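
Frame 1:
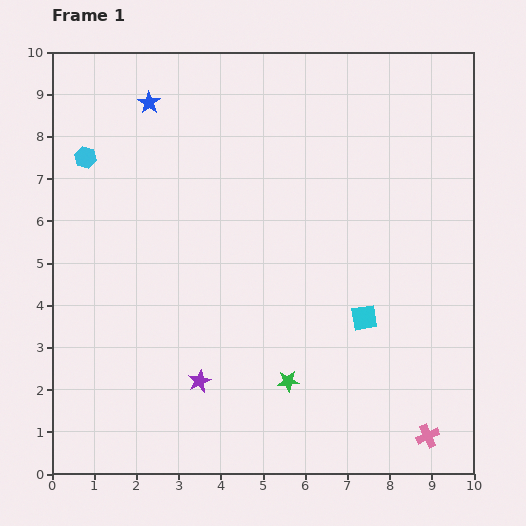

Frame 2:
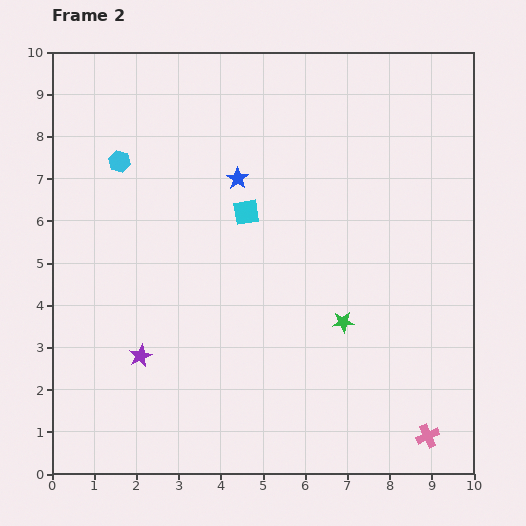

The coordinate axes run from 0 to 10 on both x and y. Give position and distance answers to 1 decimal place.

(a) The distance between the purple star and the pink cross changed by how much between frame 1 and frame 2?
+1.5

Distance in frame 1: 5.6. Distance in frame 2: 7.1.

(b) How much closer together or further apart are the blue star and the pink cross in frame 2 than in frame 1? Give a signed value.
-2.7

Distance in frame 1: 10.3. Distance in frame 2: 7.6.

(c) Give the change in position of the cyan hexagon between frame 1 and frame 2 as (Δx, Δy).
(0.8, -0.1)

The cyan hexagon was at (0.8, 7.5) in frame 1 and (1.6, 7.4) in frame 2.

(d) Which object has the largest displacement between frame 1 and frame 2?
the cyan square

(moved 3.8; next 2.8)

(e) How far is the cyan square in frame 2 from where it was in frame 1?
3.8

The cyan square moved from (7.4, 3.7) to (4.6, 6.2), a distance of √(2.8² + 2.5²) ≈ 3.8.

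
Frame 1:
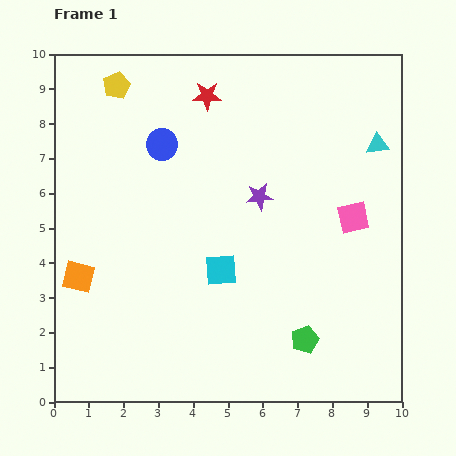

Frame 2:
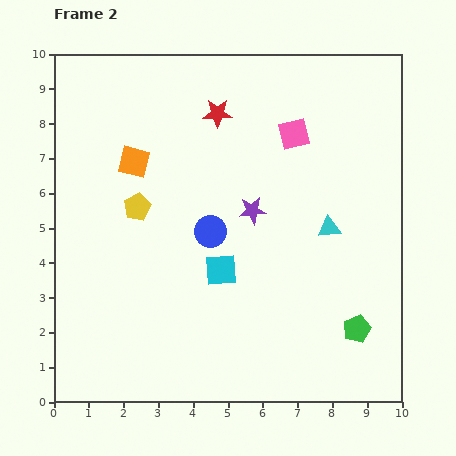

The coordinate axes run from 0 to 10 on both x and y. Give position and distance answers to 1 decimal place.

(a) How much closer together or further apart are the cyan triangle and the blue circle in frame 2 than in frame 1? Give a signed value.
-2.8

Distance in frame 1: 6.2. Distance in frame 2: 3.4.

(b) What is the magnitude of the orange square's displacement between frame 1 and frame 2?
3.7

The orange square moved from (0.7, 3.6) to (2.3, 6.9), a distance of √(1.6² + 3.3²) ≈ 3.7.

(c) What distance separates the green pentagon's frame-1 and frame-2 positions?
1.5

The green pentagon moved from (7.2, 1.8) to (8.7, 2.1), a distance of √(1.5² + 0.3²) ≈ 1.5.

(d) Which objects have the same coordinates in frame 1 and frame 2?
the cyan square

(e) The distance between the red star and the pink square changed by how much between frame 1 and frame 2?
-3.2

Distance in frame 1: 5.5. Distance in frame 2: 2.3.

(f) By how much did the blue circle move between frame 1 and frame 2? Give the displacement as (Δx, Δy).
(1.4, -2.5)

The blue circle was at (3.1, 7.4) in frame 1 and (4.5, 4.9) in frame 2.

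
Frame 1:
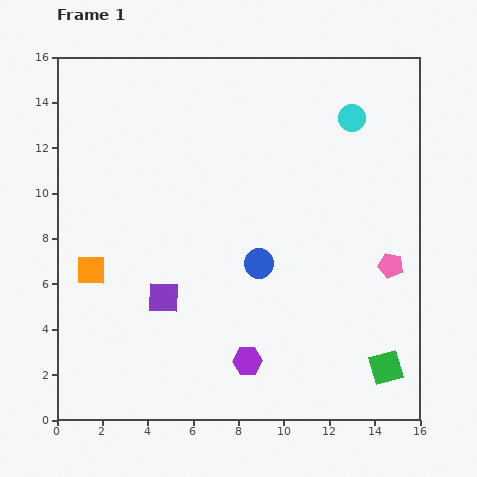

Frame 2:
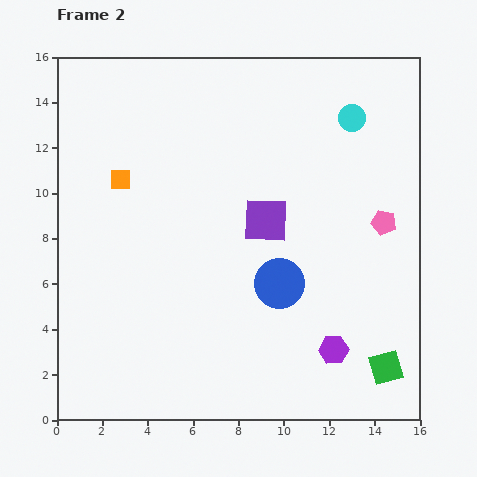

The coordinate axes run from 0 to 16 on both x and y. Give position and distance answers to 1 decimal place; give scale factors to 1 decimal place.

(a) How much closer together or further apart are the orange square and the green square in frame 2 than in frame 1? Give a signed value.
+0.6

Distance in frame 1: 13.7. Distance in frame 2: 14.3.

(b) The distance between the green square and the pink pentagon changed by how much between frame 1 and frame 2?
+1.9

Distance in frame 1: 4.5. Distance in frame 2: 6.4.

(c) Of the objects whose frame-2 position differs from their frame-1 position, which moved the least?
the blue circle

(moved 1.3)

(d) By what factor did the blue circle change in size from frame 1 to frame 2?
1.7×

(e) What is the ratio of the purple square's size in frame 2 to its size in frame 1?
1.4×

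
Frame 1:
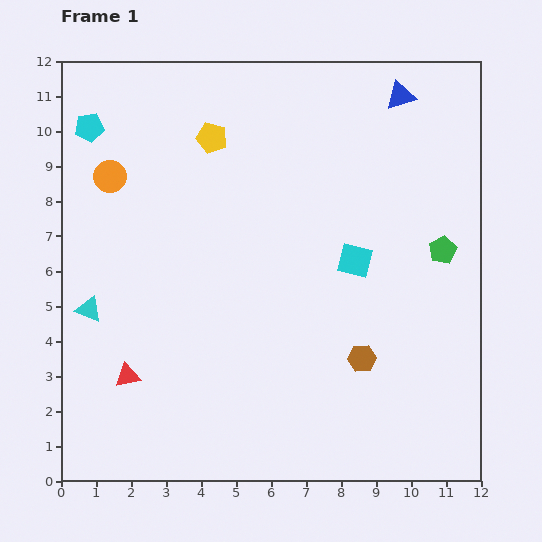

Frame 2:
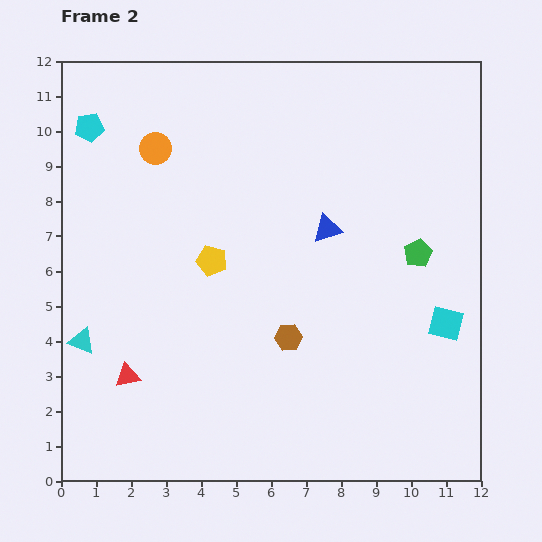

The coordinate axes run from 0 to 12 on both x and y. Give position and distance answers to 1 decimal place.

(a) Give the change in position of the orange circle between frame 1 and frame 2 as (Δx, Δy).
(1.3, 0.8)

The orange circle was at (1.4, 8.7) in frame 1 and (2.7, 9.5) in frame 2.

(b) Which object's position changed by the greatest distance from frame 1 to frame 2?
the blue triangle

(moved 4.3; next 3.5)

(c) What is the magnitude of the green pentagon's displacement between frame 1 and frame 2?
0.7

The green pentagon moved from (10.9, 6.6) to (10.2, 6.5), a distance of √(0.7² + 0.1²) ≈ 0.7.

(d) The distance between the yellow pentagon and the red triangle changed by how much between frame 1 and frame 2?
-3.1

Distance in frame 1: 7.2. Distance in frame 2: 4.1.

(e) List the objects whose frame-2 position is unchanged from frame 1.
the cyan pentagon, the red triangle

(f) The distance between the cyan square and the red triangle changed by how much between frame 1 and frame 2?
+1.9

Distance in frame 1: 7.3. Distance in frame 2: 9.2.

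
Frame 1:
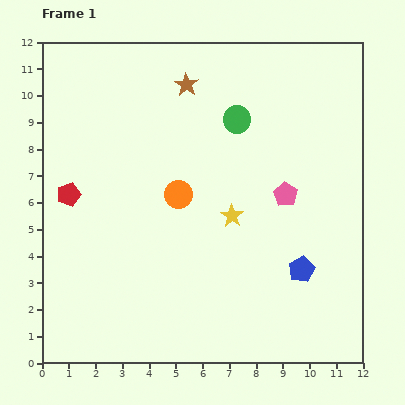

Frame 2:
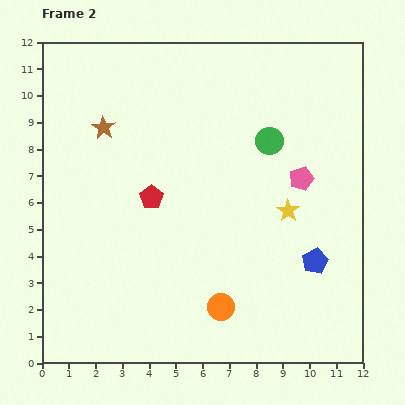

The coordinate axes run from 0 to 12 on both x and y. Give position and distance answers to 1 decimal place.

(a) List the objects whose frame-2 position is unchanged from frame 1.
none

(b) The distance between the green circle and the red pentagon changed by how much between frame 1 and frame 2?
-2.0

Distance in frame 1: 6.9. Distance in frame 2: 4.9.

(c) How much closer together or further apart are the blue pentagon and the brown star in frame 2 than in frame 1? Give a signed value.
+1.2

Distance in frame 1: 8.1. Distance in frame 2: 9.3.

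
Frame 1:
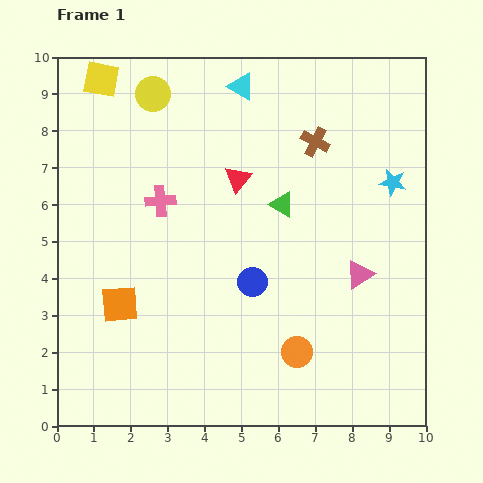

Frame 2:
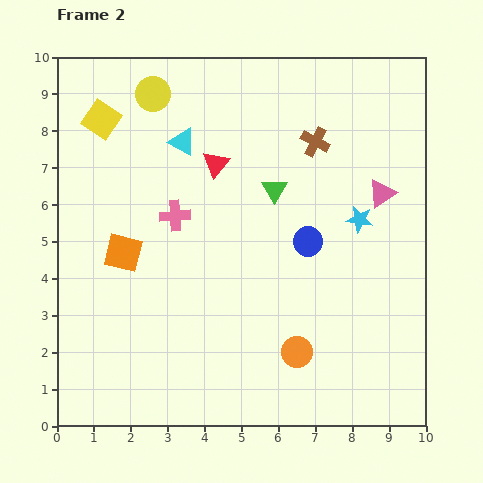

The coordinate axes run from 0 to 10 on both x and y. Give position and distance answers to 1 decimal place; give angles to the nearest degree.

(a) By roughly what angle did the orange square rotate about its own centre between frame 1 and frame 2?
19° clockwise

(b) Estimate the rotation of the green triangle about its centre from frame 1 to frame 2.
31° clockwise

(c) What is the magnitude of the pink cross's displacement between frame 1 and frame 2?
0.6

The pink cross moved from (2.8, 6.1) to (3.2, 5.7), a distance of √(0.4² + 0.4²) ≈ 0.6.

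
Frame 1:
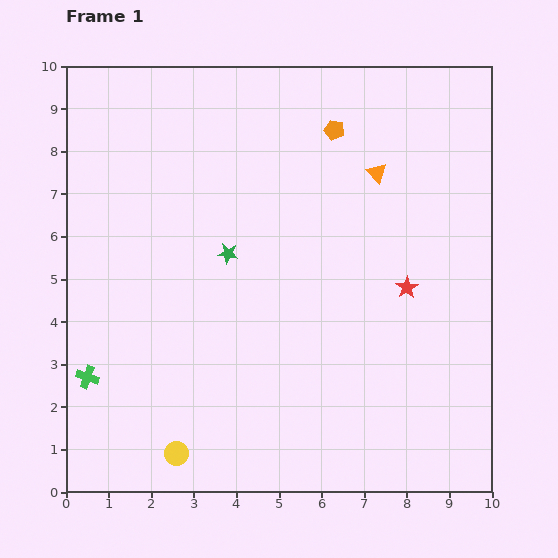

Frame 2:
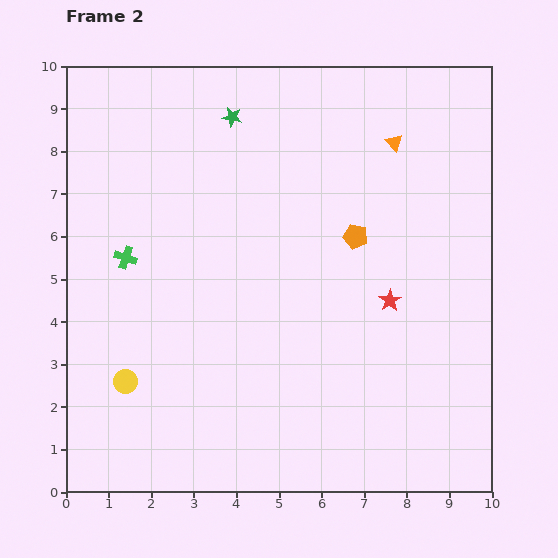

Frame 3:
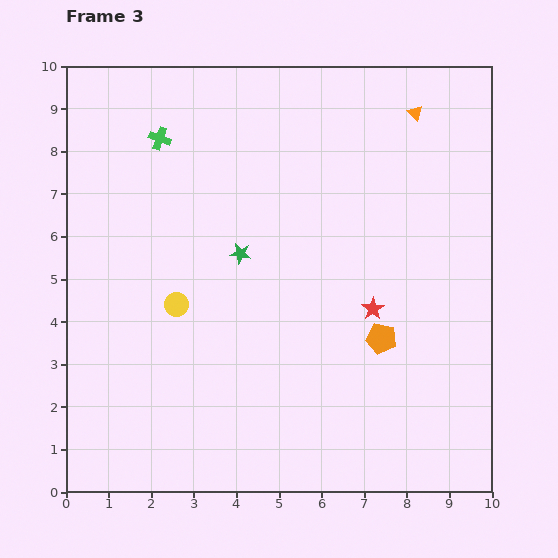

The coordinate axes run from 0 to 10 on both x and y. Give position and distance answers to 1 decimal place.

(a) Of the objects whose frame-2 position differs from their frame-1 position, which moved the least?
the red star

(moved 0.5)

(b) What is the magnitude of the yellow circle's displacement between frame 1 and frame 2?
2.1

The yellow circle moved from (2.6, 0.9) to (1.4, 2.6), a distance of √(1.2² + 1.7²) ≈ 2.1.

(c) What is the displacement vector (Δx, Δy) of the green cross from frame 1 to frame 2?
(0.9, 2.8)

The green cross was at (0.5, 2.7) in frame 1 and (1.4, 5.5) in frame 2.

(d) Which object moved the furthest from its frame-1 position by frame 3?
the green cross

(moved 5.9; next 5.0)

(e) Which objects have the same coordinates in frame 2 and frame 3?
none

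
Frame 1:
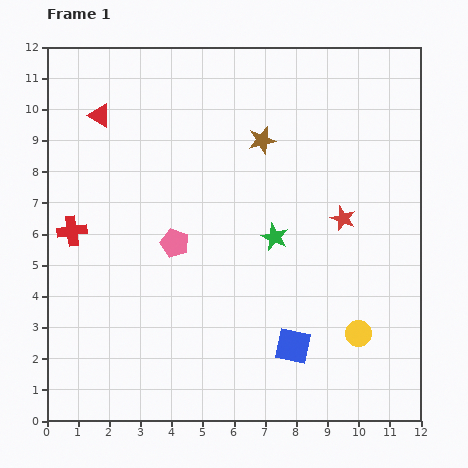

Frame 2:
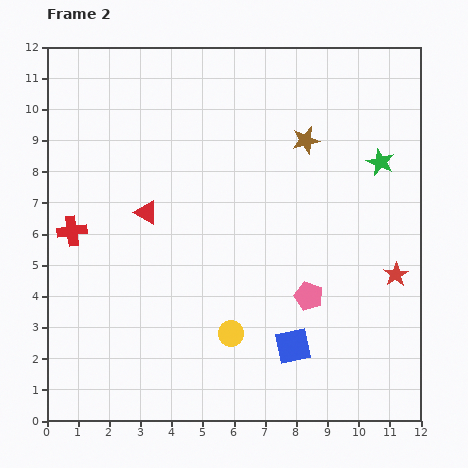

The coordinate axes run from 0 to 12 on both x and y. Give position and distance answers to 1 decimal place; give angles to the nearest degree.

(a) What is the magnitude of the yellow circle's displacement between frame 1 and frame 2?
4.1

The yellow circle moved from (10.0, 2.8) to (5.9, 2.8), a distance of √(4.1² + 0.0²) ≈ 4.1.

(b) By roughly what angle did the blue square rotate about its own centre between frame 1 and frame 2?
23° counter-clockwise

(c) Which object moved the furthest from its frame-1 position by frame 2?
the pink pentagon

(moved 4.6; next 4.2)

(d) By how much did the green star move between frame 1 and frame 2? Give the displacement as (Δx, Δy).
(3.4, 2.4)

The green star was at (7.3, 5.9) in frame 1 and (10.7, 8.3) in frame 2.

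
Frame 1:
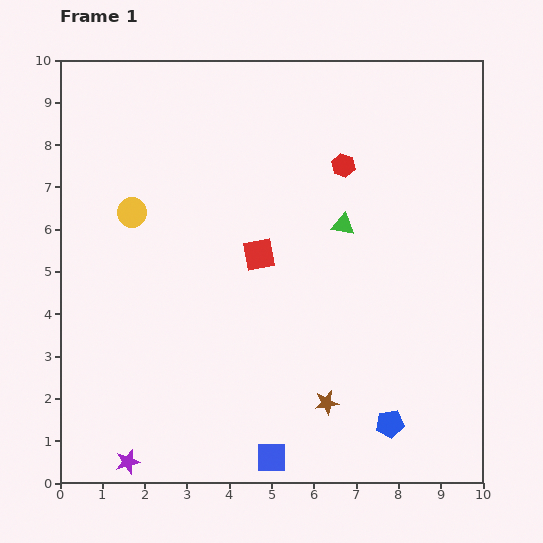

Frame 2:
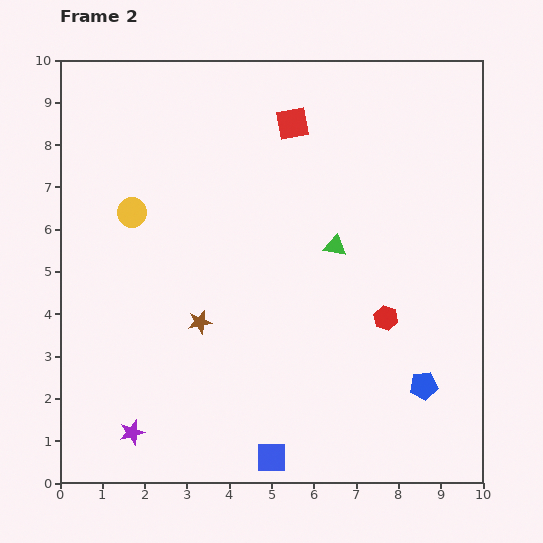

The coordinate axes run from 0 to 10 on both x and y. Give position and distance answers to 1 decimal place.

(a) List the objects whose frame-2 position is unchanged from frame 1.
the yellow circle, the blue square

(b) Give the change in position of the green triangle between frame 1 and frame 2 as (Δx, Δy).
(-0.2, -0.5)

The green triangle was at (6.7, 6.1) in frame 1 and (6.5, 5.6) in frame 2.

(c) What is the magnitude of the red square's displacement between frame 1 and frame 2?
3.2

The red square moved from (4.7, 5.4) to (5.5, 8.5), a distance of √(0.8² + 3.1²) ≈ 3.2.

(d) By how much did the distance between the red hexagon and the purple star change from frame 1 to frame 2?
-2.1

Distance in frame 1: 8.7. Distance in frame 2: 6.6.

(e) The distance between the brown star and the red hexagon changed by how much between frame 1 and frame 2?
-1.2

Distance in frame 1: 5.6. Distance in frame 2: 4.4.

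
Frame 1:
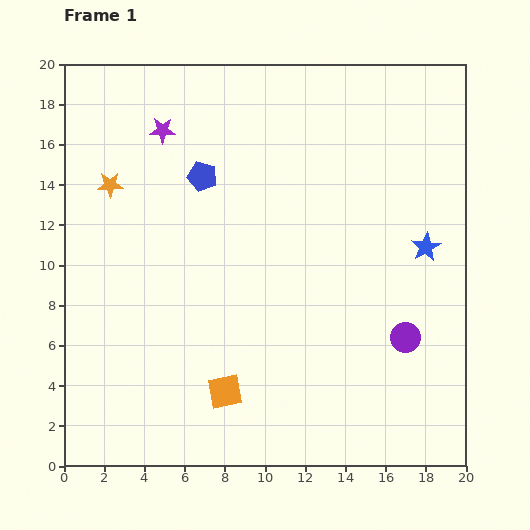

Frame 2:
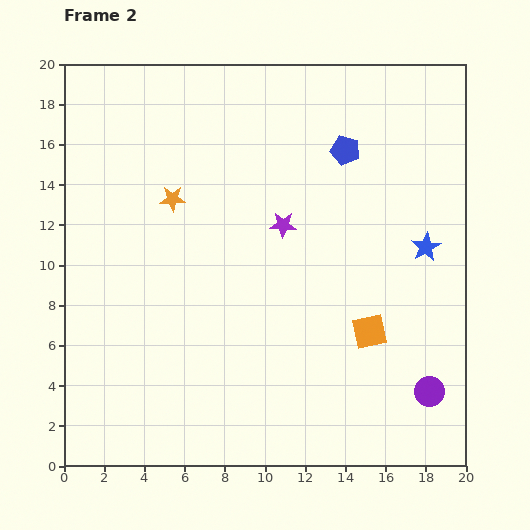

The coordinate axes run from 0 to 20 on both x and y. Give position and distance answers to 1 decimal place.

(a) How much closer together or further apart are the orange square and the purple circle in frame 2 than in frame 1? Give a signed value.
-5.2

Distance in frame 1: 9.4. Distance in frame 2: 4.2.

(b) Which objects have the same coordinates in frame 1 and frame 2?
the blue star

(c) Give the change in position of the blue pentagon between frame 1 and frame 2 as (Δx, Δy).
(7.1, 1.3)

The blue pentagon was at (6.9, 14.4) in frame 1 and (14.0, 15.7) in frame 2.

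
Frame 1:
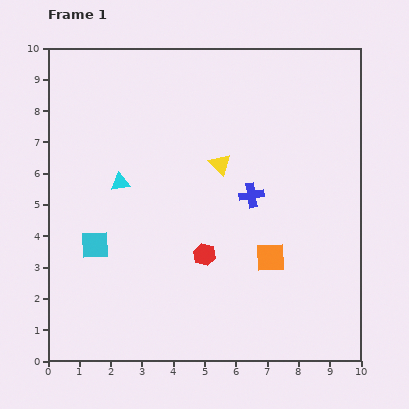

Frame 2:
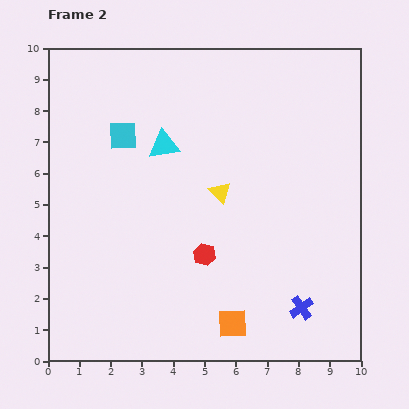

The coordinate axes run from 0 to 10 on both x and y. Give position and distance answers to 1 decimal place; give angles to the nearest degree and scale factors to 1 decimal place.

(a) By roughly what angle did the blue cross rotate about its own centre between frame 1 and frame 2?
26° counter-clockwise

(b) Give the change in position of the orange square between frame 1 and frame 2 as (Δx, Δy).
(-1.2, -2.1)

The orange square was at (7.1, 3.3) in frame 1 and (5.9, 1.2) in frame 2.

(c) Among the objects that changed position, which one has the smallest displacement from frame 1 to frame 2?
the yellow triangle

(moved 0.9)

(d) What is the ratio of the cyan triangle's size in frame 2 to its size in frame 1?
1.6×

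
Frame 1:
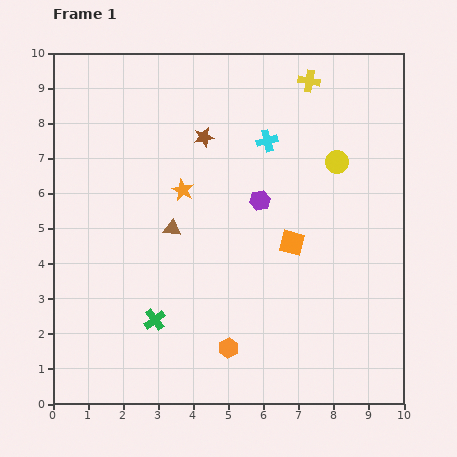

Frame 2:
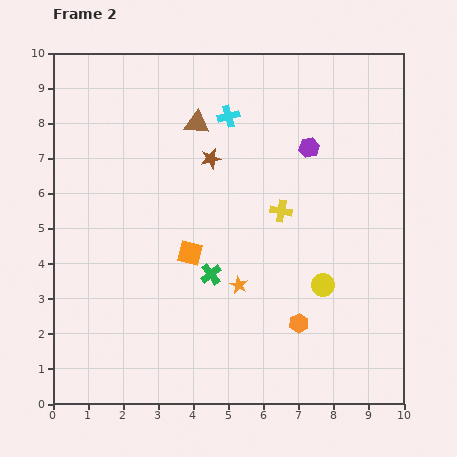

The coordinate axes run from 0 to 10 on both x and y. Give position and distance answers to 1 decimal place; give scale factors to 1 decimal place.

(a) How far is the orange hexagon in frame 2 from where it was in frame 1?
2.1

The orange hexagon moved from (5.0, 1.6) to (7.0, 2.3), a distance of √(2.0² + 0.7²) ≈ 2.1.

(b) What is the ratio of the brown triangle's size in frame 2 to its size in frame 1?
1.4×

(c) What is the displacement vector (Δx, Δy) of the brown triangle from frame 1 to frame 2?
(0.7, 3.0)

The brown triangle was at (3.4, 5.0) in frame 1 and (4.1, 8.0) in frame 2.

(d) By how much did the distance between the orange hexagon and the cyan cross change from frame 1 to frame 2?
+0.2

Distance in frame 1: 6.0. Distance in frame 2: 6.2.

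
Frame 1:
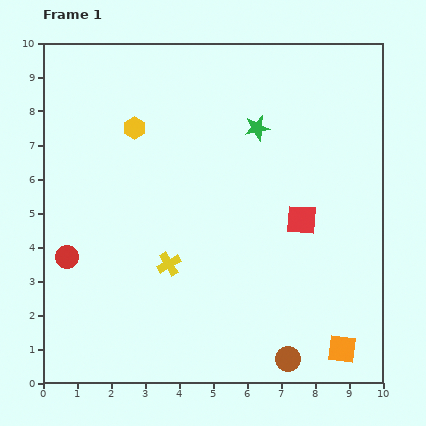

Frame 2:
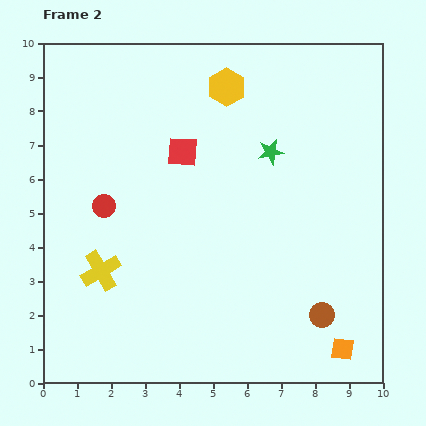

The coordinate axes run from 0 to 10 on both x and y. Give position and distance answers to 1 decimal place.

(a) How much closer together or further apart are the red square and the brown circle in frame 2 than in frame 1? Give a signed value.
+2.2

Distance in frame 1: 4.1. Distance in frame 2: 6.3.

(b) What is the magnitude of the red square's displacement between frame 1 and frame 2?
4.0

The red square moved from (7.6, 4.8) to (4.1, 6.8), a distance of √(3.5² + 2.0²) ≈ 4.0.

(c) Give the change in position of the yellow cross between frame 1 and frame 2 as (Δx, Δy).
(-2.0, -0.2)

The yellow cross was at (3.7, 3.5) in frame 1 and (1.7, 3.3) in frame 2.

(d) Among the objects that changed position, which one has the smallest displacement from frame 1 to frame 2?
the green star

(moved 0.8)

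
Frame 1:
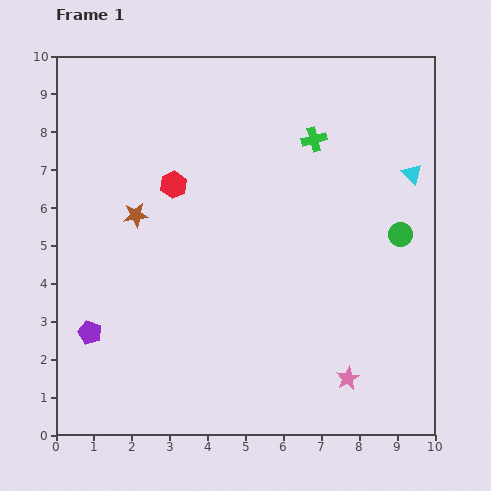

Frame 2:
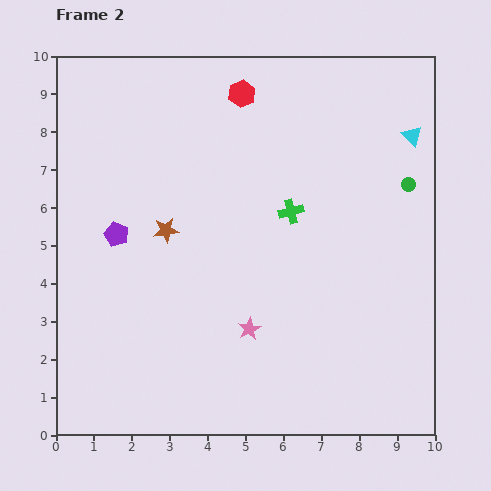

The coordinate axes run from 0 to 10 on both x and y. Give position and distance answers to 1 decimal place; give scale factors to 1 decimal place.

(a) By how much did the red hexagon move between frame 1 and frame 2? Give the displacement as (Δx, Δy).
(1.8, 2.4)

The red hexagon was at (3.1, 6.6) in frame 1 and (4.9, 9.0) in frame 2.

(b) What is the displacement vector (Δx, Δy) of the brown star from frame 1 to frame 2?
(0.8, -0.4)

The brown star was at (2.1, 5.8) in frame 1 and (2.9, 5.4) in frame 2.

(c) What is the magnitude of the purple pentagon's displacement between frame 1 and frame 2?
2.7

The purple pentagon moved from (0.9, 2.7) to (1.6, 5.3), a distance of √(0.7² + 2.6²) ≈ 2.7.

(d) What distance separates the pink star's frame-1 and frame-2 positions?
2.9

The pink star moved from (7.7, 1.5) to (5.1, 2.8), a distance of √(2.6² + 1.3²) ≈ 2.9.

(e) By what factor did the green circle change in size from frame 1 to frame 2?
0.6×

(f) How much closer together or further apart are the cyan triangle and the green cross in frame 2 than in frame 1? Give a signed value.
+1.0

Distance in frame 1: 2.8. Distance in frame 2: 3.8.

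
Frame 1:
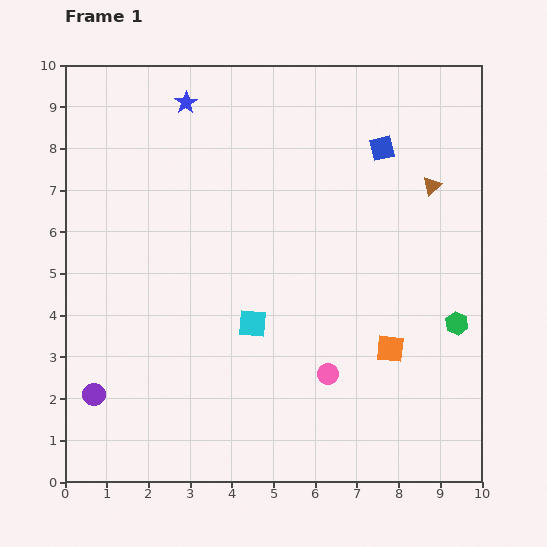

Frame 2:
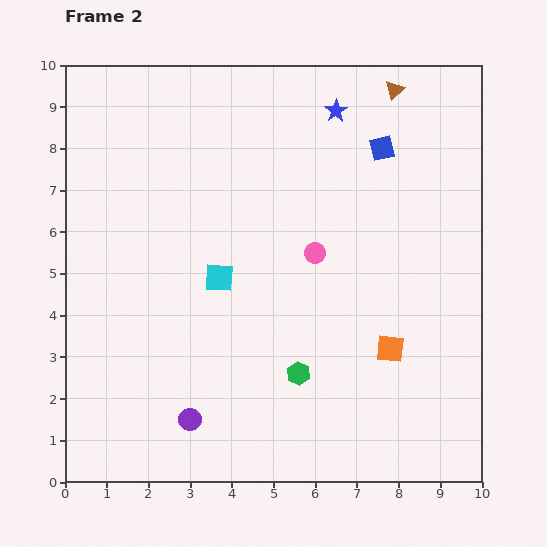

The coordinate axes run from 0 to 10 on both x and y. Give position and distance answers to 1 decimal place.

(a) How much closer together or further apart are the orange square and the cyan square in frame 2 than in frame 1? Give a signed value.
+1.0

Distance in frame 1: 3.4. Distance in frame 2: 4.4.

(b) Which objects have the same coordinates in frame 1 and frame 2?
the orange square, the blue square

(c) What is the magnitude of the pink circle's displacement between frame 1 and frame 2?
2.9

The pink circle moved from (6.3, 2.6) to (6.0, 5.5), a distance of √(0.3² + 2.9²) ≈ 2.9.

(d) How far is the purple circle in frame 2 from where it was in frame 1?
2.4

The purple circle moved from (0.7, 2.1) to (3.0, 1.5), a distance of √(2.3² + 0.6²) ≈ 2.4.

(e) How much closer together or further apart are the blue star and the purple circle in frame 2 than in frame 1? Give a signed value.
+0.9

Distance in frame 1: 7.3. Distance in frame 2: 8.2.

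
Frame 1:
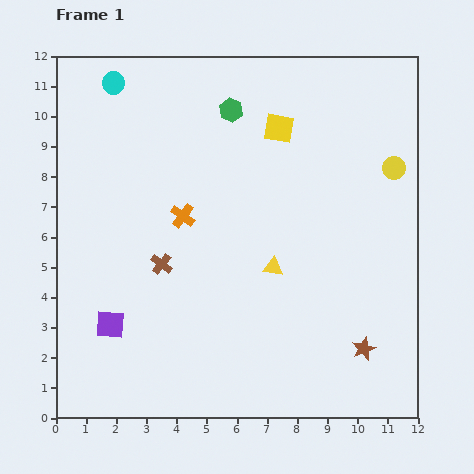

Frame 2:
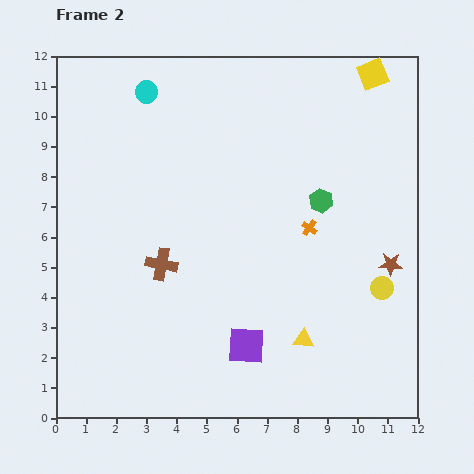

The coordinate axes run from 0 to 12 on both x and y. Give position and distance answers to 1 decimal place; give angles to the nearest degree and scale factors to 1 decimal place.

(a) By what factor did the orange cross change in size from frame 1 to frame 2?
0.6×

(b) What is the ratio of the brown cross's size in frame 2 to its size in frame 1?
1.5×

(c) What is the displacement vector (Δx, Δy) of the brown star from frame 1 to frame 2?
(0.9, 2.8)

The brown star was at (10.2, 2.3) in frame 1 and (11.1, 5.1) in frame 2.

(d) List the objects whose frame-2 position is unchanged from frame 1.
the brown cross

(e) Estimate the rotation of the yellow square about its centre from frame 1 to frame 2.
32° counter-clockwise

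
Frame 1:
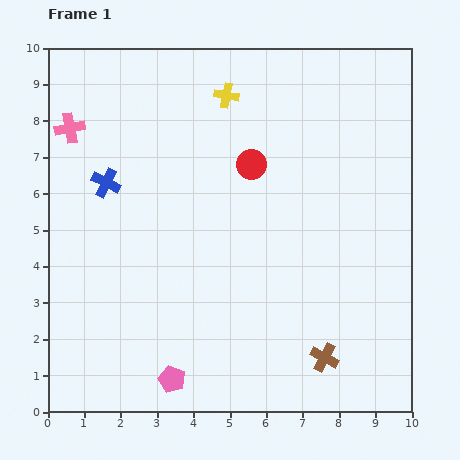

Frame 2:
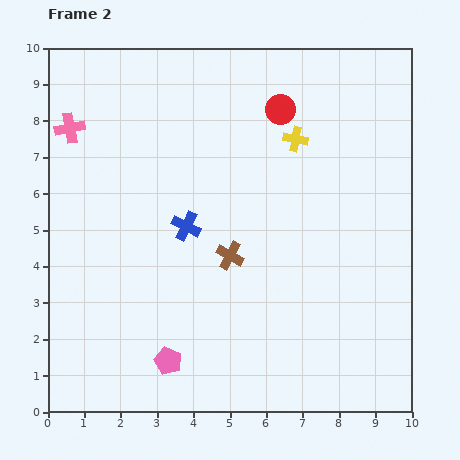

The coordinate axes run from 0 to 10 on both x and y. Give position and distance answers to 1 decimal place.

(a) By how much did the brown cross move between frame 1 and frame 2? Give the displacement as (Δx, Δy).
(-2.6, 2.8)

The brown cross was at (7.6, 1.5) in frame 1 and (5.0, 4.3) in frame 2.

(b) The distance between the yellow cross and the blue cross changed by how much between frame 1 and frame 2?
-0.3

Distance in frame 1: 4.1. Distance in frame 2: 3.8.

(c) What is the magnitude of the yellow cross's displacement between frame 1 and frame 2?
2.2

The yellow cross moved from (4.9, 8.7) to (6.8, 7.5), a distance of √(1.9² + 1.2²) ≈ 2.2.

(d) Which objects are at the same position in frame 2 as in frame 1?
the pink cross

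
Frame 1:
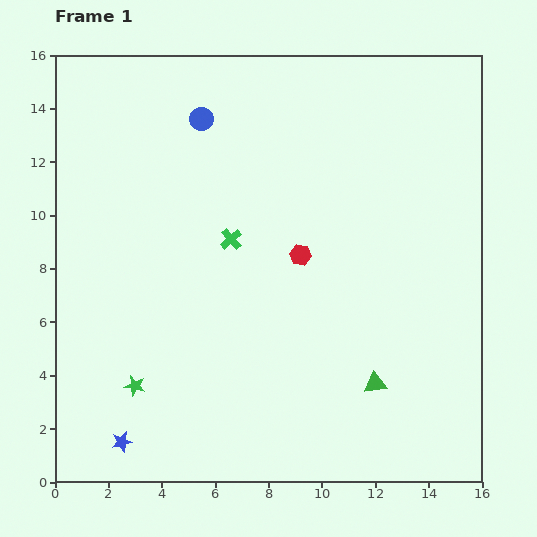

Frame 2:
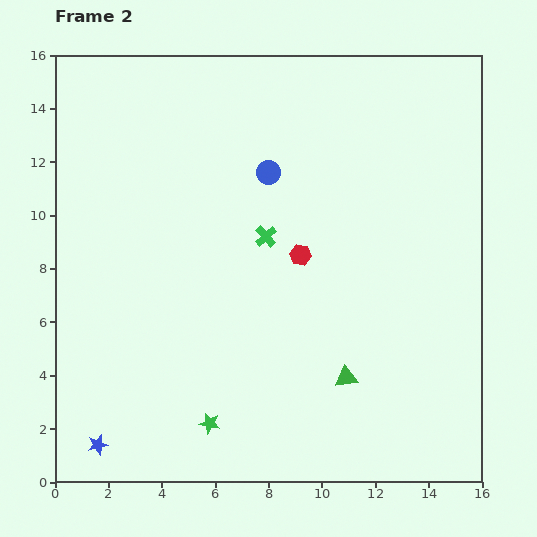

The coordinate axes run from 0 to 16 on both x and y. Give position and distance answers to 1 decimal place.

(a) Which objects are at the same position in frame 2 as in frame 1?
the red hexagon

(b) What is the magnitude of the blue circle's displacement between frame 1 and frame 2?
3.2

The blue circle moved from (5.5, 13.6) to (8.0, 11.6), a distance of √(2.5² + 2.0²) ≈ 3.2.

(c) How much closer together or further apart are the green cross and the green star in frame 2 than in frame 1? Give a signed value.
+0.7

Distance in frame 1: 6.6. Distance in frame 2: 7.3.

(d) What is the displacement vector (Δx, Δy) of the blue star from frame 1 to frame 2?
(-0.9, -0.1)

The blue star was at (2.5, 1.5) in frame 1 and (1.6, 1.4) in frame 2.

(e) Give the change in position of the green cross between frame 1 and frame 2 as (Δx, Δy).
(1.3, 0.1)

The green cross was at (6.6, 9.1) in frame 1 and (7.9, 9.2) in frame 2.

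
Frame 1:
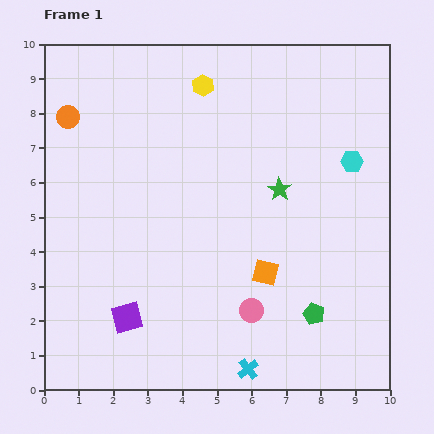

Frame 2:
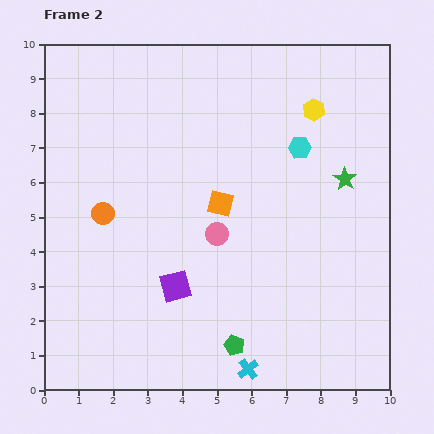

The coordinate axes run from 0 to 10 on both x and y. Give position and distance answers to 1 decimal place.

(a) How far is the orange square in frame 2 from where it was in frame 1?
2.4

The orange square moved from (6.4, 3.4) to (5.1, 5.4), a distance of √(1.3² + 2.0²) ≈ 2.4.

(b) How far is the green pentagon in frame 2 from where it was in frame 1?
2.5

The green pentagon moved from (7.8, 2.2) to (5.5, 1.3), a distance of √(2.3² + 0.9²) ≈ 2.5.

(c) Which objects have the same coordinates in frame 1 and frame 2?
the cyan cross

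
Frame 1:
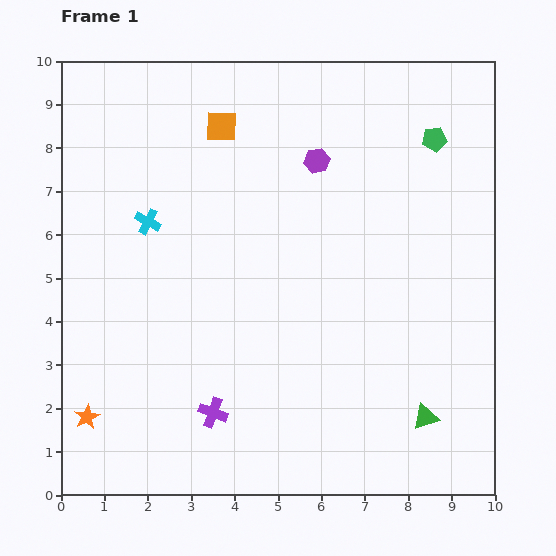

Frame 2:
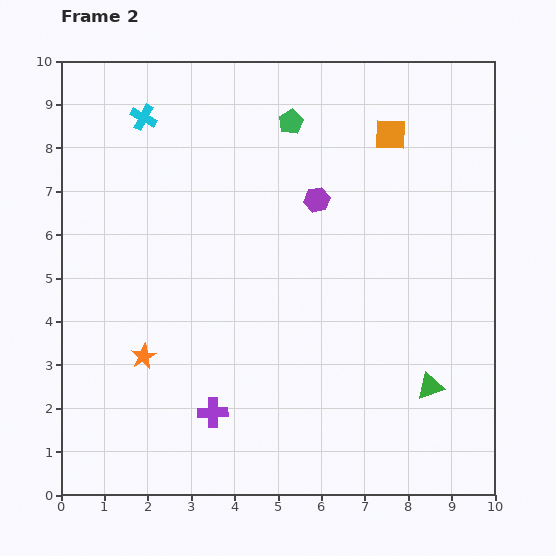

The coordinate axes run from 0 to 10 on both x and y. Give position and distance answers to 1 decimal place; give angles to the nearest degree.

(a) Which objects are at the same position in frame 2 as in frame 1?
the purple cross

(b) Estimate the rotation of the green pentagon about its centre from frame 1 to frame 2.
19° counter-clockwise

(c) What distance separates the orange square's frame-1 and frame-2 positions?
3.9

The orange square moved from (3.7, 8.5) to (7.6, 8.3), a distance of √(3.9² + 0.2²) ≈ 3.9.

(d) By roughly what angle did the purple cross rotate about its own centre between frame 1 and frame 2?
21° counter-clockwise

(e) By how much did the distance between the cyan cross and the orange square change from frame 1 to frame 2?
+2.9

Distance in frame 1: 2.8. Distance in frame 2: 5.7.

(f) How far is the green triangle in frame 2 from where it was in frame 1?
0.7

The green triangle moved from (8.4, 1.8) to (8.5, 2.5), a distance of √(0.1² + 0.7²) ≈ 0.7.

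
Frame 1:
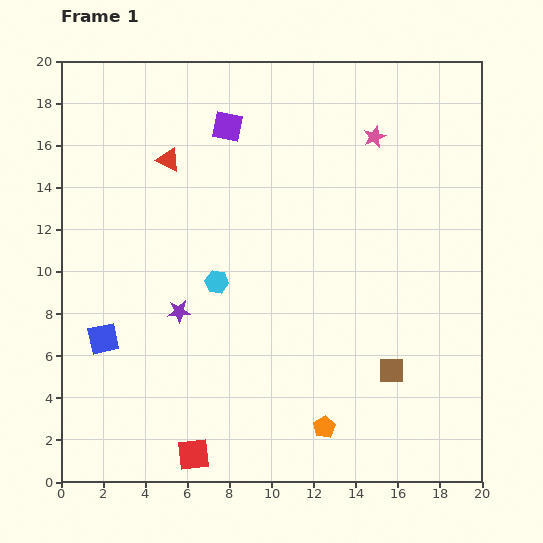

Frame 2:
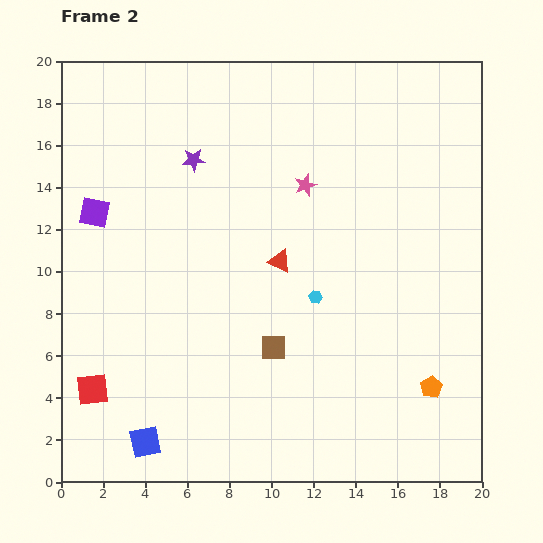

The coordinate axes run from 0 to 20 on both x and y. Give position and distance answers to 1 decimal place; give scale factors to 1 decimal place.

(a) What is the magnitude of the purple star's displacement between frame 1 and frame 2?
7.2

The purple star moved from (5.6, 8.1) to (6.3, 15.3), a distance of √(0.7² + 7.2²) ≈ 7.2.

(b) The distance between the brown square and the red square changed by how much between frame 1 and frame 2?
-1.4

Distance in frame 1: 10.2. Distance in frame 2: 8.8.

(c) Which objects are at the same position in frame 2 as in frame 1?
none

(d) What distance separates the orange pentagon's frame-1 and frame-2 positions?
5.4

The orange pentagon moved from (12.5, 2.6) to (17.6, 4.5), a distance of √(5.1² + 1.9²) ≈ 5.4.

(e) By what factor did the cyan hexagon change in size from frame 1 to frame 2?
0.6×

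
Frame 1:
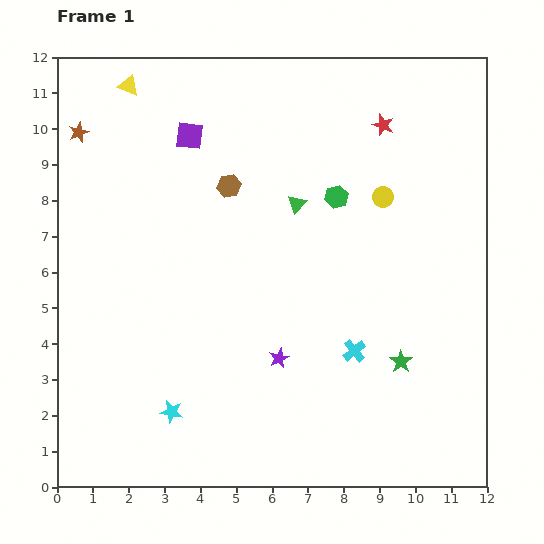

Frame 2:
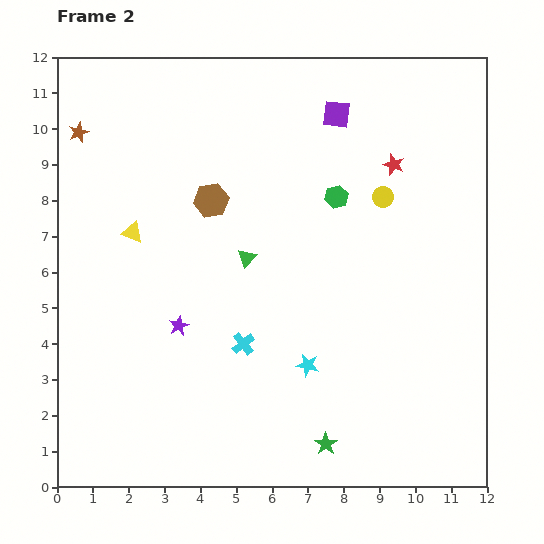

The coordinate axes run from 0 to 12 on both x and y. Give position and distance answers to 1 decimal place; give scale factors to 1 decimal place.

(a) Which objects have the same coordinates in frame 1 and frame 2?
the yellow circle, the green hexagon, the brown star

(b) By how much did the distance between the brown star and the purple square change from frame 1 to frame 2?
+4.1

Distance in frame 1: 3.1. Distance in frame 2: 7.2.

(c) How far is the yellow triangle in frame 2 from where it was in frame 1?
4.1

The yellow triangle moved from (2.0, 11.2) to (2.1, 7.1), a distance of √(0.1² + 4.1²) ≈ 4.1.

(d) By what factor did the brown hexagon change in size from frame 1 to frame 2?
1.5×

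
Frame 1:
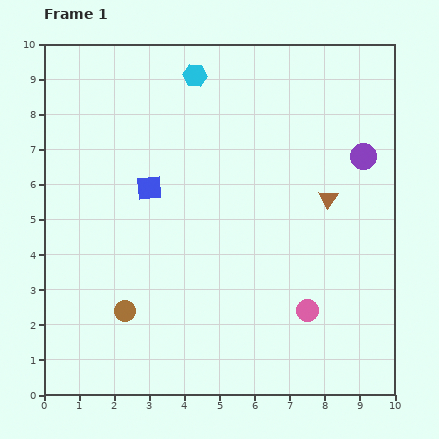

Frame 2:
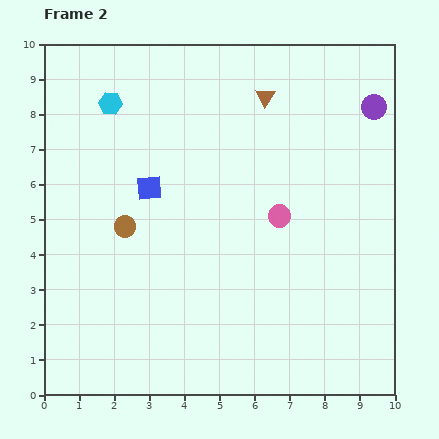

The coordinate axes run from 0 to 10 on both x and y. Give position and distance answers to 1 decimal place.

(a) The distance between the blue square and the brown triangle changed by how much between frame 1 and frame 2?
-0.9

Distance in frame 1: 5.1. Distance in frame 2: 4.2.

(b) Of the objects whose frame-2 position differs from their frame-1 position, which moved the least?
the purple circle

(moved 1.4)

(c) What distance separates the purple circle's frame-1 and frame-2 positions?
1.4

The purple circle moved from (9.1, 6.8) to (9.4, 8.2), a distance of √(0.3² + 1.4²) ≈ 1.4.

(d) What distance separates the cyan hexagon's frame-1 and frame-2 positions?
2.5

The cyan hexagon moved from (4.3, 9.1) to (1.9, 8.3), a distance of √(2.4² + 0.8²) ≈ 2.5.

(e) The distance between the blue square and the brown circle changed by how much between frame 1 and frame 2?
-2.3

Distance in frame 1: 3.6. Distance in frame 2: 1.3.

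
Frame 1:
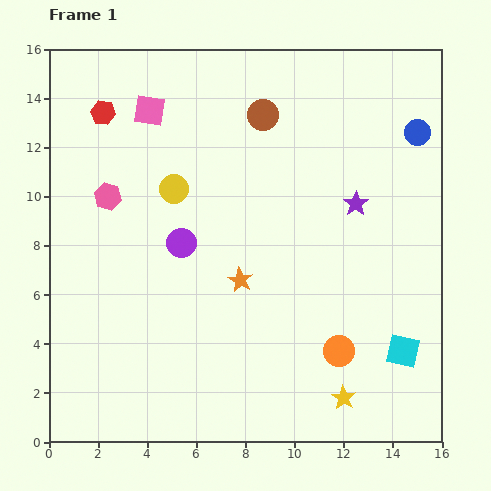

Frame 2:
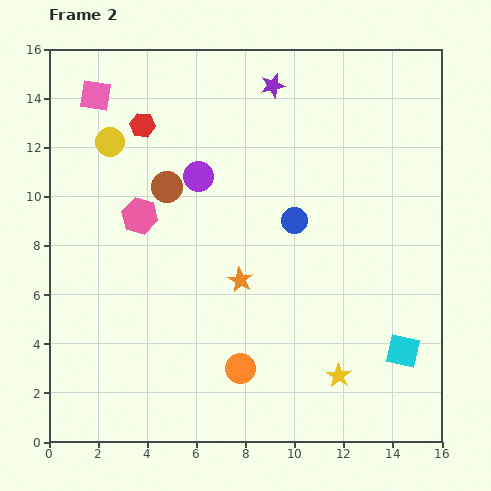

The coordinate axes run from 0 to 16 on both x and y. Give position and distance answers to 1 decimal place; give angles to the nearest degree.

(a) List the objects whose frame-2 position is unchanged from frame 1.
the orange star, the cyan square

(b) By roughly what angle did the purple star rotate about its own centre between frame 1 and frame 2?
21° clockwise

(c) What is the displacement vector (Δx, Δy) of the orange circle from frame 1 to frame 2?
(-4.0, -0.7)

The orange circle was at (11.8, 3.7) in frame 1 and (7.8, 3.0) in frame 2.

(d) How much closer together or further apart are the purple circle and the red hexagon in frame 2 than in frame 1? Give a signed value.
-3.1

Distance in frame 1: 6.2. Distance in frame 2: 3.1.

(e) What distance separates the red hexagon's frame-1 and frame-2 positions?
1.7

The red hexagon moved from (2.2, 13.4) to (3.8, 12.9), a distance of √(1.6² + 0.5²) ≈ 1.7.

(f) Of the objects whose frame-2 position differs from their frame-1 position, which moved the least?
the yellow star

(moved 0.9)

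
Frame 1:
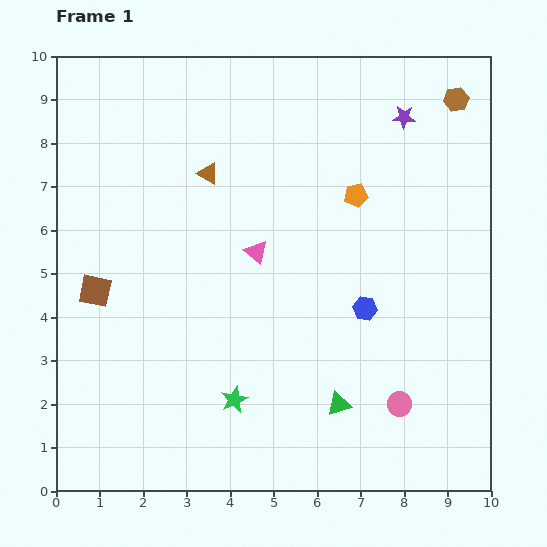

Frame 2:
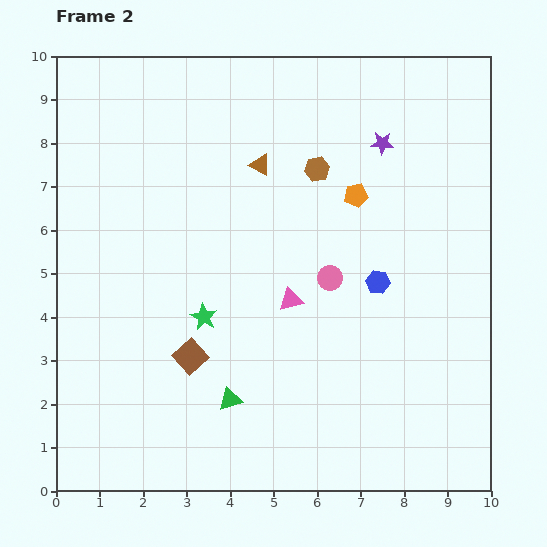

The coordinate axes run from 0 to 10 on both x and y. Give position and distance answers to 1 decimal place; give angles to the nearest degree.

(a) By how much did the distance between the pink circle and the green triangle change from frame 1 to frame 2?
+2.2

Distance in frame 1: 1.4. Distance in frame 2: 3.6.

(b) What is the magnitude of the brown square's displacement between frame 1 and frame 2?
2.7

The brown square moved from (0.9, 4.6) to (3.1, 3.1), a distance of √(2.2² + 1.5²) ≈ 2.7.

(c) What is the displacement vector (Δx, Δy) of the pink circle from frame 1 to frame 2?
(-1.6, 2.9)

The pink circle was at (7.9, 2.0) in frame 1 and (6.3, 4.9) in frame 2.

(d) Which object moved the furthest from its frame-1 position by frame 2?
the brown hexagon

(moved 3.6; next 3.3)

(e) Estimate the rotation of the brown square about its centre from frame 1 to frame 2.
35° clockwise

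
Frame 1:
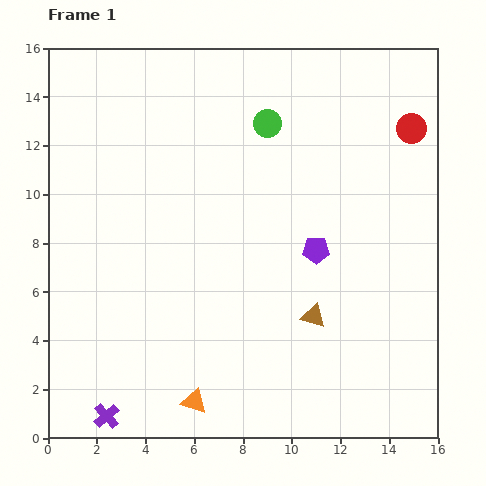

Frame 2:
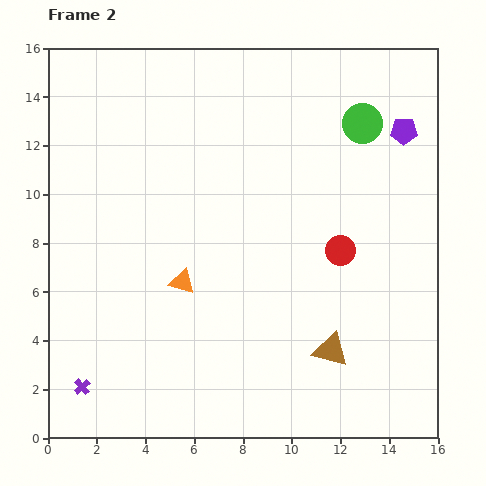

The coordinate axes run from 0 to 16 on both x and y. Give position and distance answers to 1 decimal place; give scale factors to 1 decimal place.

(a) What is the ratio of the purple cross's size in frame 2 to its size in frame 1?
0.6×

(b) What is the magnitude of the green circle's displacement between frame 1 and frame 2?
3.9

The green circle moved from (9.0, 12.9) to (12.9, 12.9), a distance of √(3.9² + 0.0²) ≈ 3.9.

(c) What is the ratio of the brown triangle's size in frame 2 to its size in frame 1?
1.4×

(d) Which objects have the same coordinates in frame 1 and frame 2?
none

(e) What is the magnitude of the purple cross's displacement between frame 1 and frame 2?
1.6

The purple cross moved from (2.4, 0.9) to (1.4, 2.1), a distance of √(1.0² + 1.2²) ≈ 1.6.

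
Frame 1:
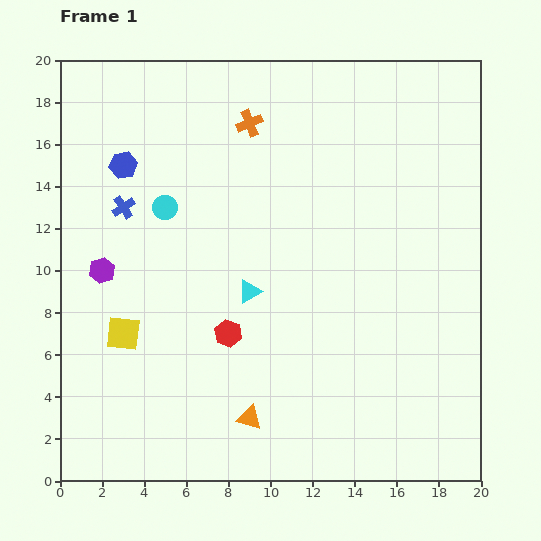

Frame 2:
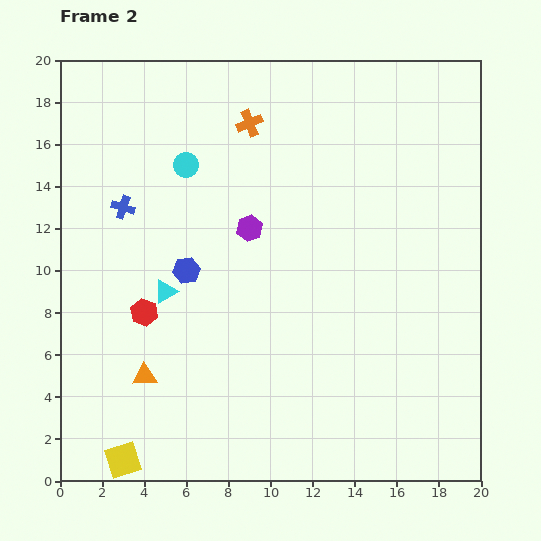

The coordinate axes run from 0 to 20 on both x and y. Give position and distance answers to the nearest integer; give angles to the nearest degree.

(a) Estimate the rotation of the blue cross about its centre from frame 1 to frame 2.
39° counter-clockwise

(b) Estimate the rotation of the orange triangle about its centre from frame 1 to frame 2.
20° counter-clockwise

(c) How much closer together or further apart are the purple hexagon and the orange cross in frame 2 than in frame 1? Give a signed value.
-5

Distance in frame 1: 10. Distance in frame 2: 5.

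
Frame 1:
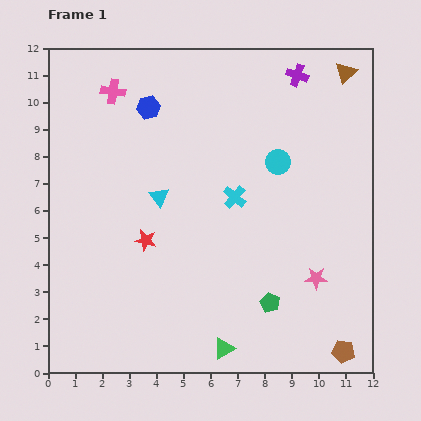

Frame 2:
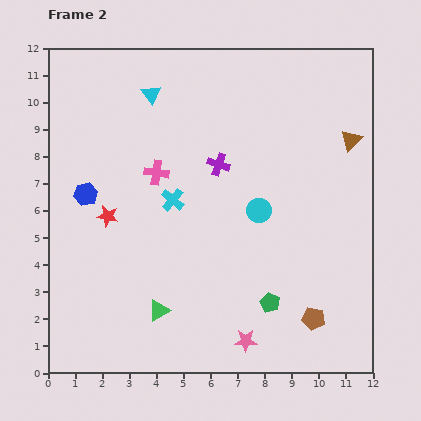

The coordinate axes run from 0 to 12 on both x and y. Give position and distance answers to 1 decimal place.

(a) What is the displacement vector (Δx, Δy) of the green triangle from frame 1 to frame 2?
(-2.4, 1.4)

The green triangle was at (6.5, 0.9) in frame 1 and (4.1, 2.3) in frame 2.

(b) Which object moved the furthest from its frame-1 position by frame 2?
the purple cross

(moved 4.4; next 3.9)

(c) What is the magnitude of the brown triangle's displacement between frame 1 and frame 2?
2.5

The brown triangle moved from (11.0, 11.1) to (11.2, 8.6), a distance of √(0.2² + 2.5²) ≈ 2.5.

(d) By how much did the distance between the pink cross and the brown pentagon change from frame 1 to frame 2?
-4.9

Distance in frame 1: 12.8. Distance in frame 2: 7.9.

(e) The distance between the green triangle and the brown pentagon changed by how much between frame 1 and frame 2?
+1.3

Distance in frame 1: 4.4. Distance in frame 2: 5.7.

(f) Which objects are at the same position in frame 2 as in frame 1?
the green pentagon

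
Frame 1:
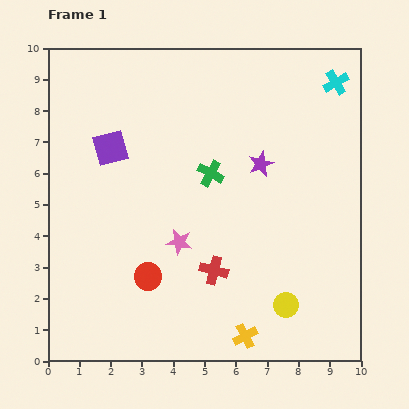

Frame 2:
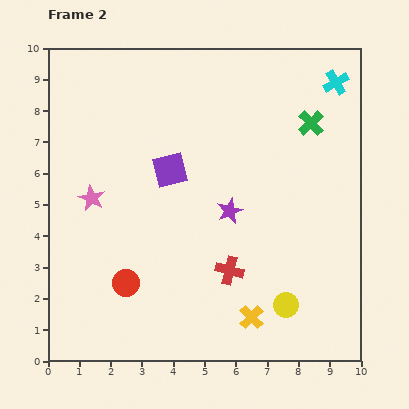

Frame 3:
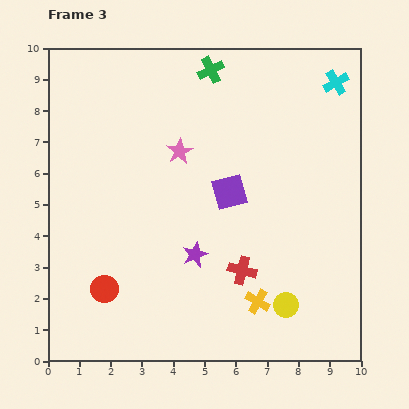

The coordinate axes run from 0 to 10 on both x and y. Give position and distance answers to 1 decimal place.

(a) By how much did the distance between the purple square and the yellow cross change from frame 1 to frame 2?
-2.0

Distance in frame 1: 7.4. Distance in frame 2: 5.4.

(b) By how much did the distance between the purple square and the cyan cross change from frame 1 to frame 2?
-1.5

Distance in frame 1: 7.5. Distance in frame 2: 6.0.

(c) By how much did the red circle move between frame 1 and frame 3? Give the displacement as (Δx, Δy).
(-1.4, -0.4)

The red circle was at (3.2, 2.7) in frame 1 and (1.8, 2.3) in frame 3.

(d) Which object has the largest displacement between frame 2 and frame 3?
the green cross

(moved 3.6; next 3.2)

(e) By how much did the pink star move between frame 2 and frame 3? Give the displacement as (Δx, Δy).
(2.8, 1.5)

The pink star was at (1.4, 5.2) in frame 2 and (4.2, 6.7) in frame 3.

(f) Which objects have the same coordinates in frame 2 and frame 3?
the cyan cross, the yellow circle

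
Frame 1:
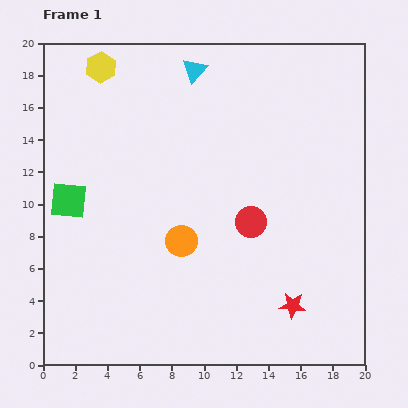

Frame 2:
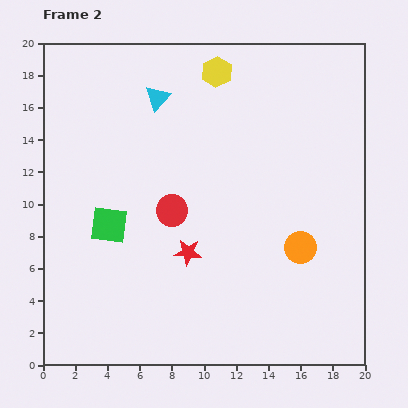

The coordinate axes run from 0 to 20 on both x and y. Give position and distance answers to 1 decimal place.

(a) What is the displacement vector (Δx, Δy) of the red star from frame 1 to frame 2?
(-6.5, 3.3)

The red star was at (15.5, 3.7) in frame 1 and (9.0, 7.0) in frame 2.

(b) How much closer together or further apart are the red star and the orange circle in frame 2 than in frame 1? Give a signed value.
-1.0

Distance in frame 1: 8.0. Distance in frame 2: 7.0.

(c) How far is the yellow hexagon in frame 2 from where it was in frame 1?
7.2

The yellow hexagon moved from (3.6, 18.5) to (10.8, 18.2), a distance of √(7.2² + 0.3²) ≈ 7.2.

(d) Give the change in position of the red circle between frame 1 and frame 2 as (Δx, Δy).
(-4.9, 0.7)

The red circle was at (12.9, 8.9) in frame 1 and (8.0, 9.6) in frame 2.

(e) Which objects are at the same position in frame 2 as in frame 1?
none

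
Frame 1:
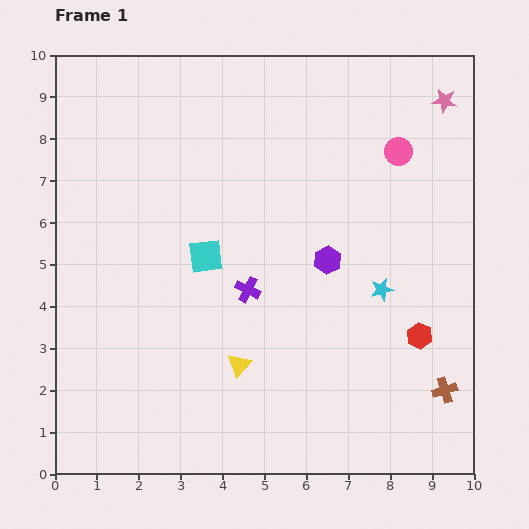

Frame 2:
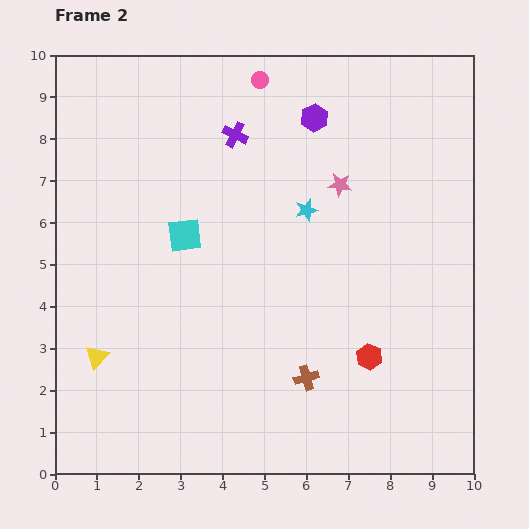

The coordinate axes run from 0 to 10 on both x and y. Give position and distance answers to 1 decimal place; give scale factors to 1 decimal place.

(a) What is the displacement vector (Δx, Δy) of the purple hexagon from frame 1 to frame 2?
(-0.3, 3.4)

The purple hexagon was at (6.5, 5.1) in frame 1 and (6.2, 8.5) in frame 2.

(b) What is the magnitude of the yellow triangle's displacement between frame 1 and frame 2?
3.4

The yellow triangle moved from (4.4, 2.6) to (1.0, 2.8), a distance of √(3.4² + 0.2²) ≈ 3.4.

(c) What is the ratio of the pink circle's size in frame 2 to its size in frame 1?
0.6×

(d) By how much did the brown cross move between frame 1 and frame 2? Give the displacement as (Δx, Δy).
(-3.3, 0.3)

The brown cross was at (9.3, 2.0) in frame 1 and (6.0, 2.3) in frame 2.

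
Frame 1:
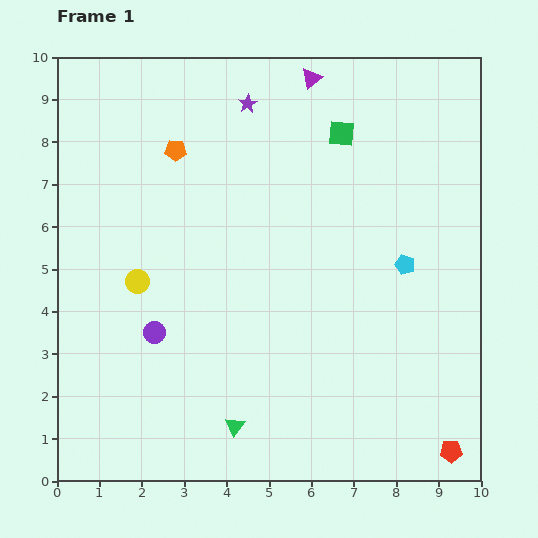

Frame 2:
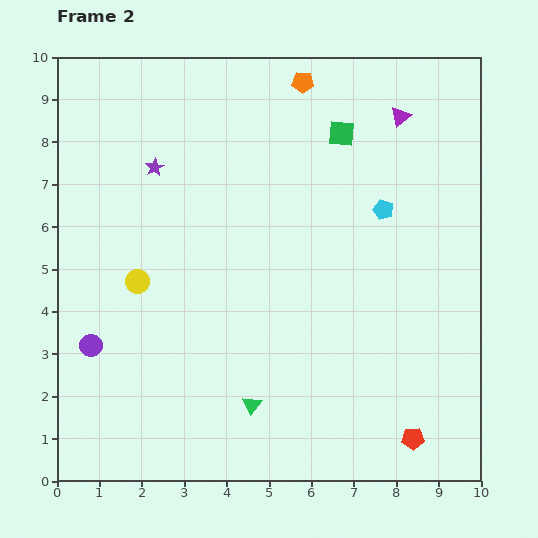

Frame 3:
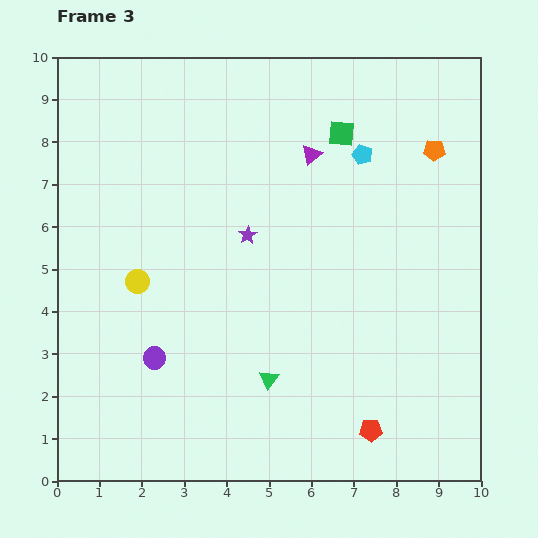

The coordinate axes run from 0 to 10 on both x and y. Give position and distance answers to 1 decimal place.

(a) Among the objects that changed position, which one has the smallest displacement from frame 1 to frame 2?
the green triangle

(moved 0.6)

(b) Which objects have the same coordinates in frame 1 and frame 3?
the green square, the yellow circle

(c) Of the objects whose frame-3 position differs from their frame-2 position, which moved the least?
the green triangle

(moved 0.7)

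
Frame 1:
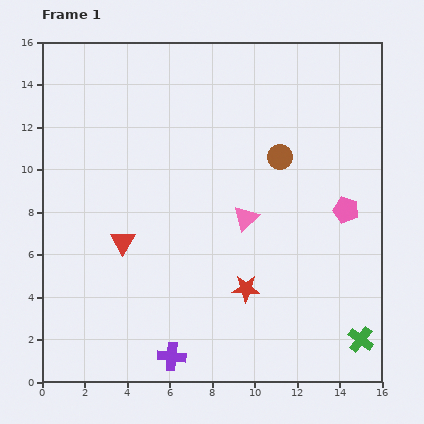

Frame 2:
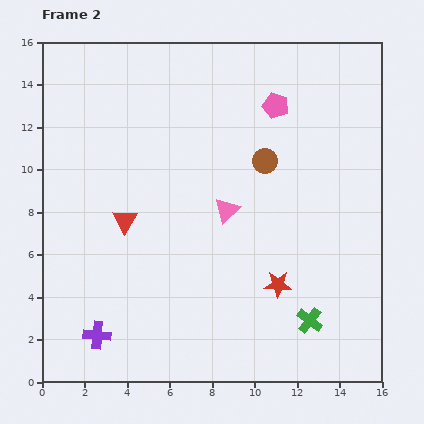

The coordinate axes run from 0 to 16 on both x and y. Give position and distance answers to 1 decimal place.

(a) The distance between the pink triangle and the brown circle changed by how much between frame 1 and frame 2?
-0.4

Distance in frame 1: 3.3. Distance in frame 2: 2.9.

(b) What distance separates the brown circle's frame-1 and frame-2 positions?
0.7

The brown circle moved from (11.2, 10.6) to (10.5, 10.4), a distance of √(0.7² + 0.2²) ≈ 0.7.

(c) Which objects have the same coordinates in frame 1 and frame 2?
none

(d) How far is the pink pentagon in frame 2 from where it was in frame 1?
5.9

The pink pentagon moved from (14.3, 8.1) to (11.0, 13.0), a distance of √(3.3² + 4.9²) ≈ 5.9.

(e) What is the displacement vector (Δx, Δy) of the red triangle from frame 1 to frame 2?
(0.1, 1.0)

The red triangle was at (3.8, 6.6) in frame 1 and (3.9, 7.6) in frame 2.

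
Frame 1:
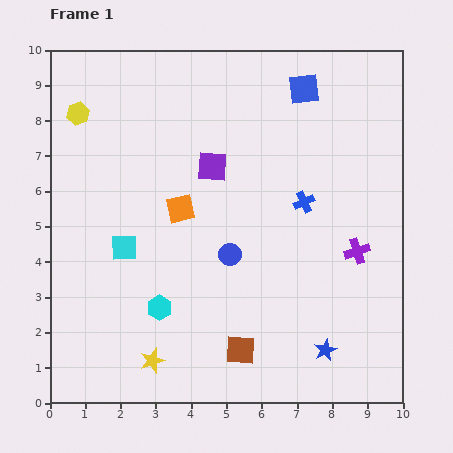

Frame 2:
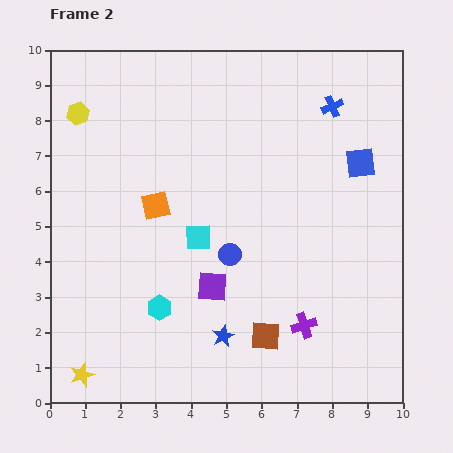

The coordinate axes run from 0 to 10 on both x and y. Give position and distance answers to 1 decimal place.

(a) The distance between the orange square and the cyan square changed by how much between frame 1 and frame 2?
-0.4

Distance in frame 1: 1.9. Distance in frame 2: 1.5.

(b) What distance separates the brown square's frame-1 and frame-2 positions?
0.8

The brown square moved from (5.4, 1.5) to (6.1, 1.9), a distance of √(0.7² + 0.4²) ≈ 0.8.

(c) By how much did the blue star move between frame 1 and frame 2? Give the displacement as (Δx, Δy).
(-2.9, 0.4)

The blue star was at (7.8, 1.5) in frame 1 and (4.9, 1.9) in frame 2.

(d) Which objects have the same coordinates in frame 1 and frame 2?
the cyan hexagon, the yellow hexagon, the blue circle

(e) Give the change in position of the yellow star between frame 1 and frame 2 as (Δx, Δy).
(-2.0, -0.4)

The yellow star was at (2.9, 1.2) in frame 1 and (0.9, 0.8) in frame 2.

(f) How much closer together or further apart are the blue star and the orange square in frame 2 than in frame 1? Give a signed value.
-1.5

Distance in frame 1: 5.7. Distance in frame 2: 4.2.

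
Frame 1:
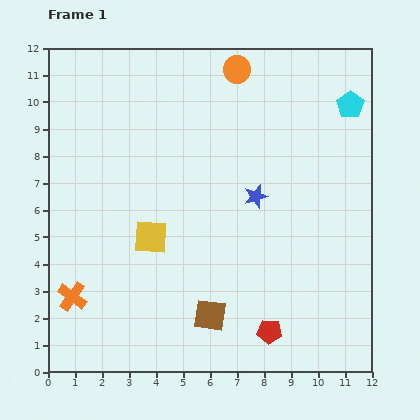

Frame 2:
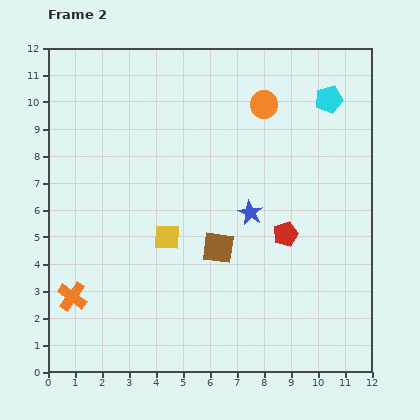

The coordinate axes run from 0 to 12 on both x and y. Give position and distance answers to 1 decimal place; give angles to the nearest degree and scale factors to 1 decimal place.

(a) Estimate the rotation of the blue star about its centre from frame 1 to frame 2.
28° counter-clockwise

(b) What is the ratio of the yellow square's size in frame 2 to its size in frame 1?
0.8×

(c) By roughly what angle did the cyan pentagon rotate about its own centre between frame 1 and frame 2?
21° clockwise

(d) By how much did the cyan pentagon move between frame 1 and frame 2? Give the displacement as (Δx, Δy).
(-0.8, 0.2)

The cyan pentagon was at (11.2, 9.9) in frame 1 and (10.4, 10.1) in frame 2.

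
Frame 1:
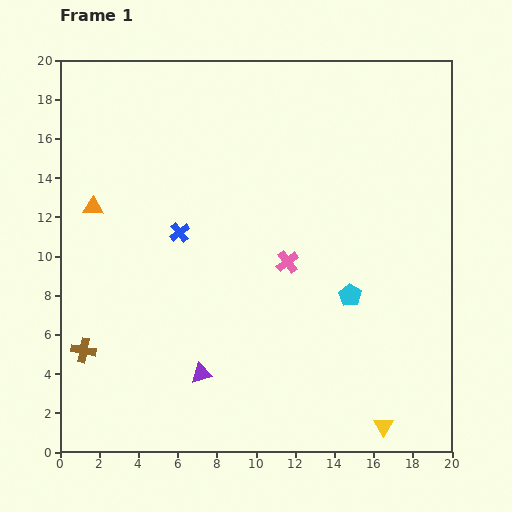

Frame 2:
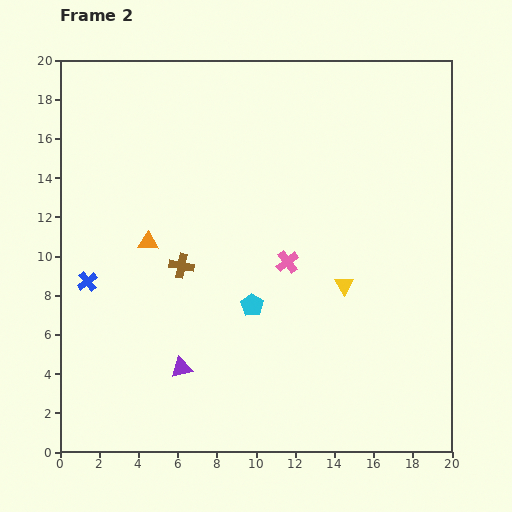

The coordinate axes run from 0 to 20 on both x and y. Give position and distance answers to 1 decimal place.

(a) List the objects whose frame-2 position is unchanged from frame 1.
the pink cross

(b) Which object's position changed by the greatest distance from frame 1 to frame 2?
the yellow triangle

(moved 7.5; next 6.6)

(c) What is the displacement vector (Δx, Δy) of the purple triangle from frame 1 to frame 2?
(-1.0, 0.3)

The purple triangle was at (7.2, 4.0) in frame 1 and (6.2, 4.3) in frame 2.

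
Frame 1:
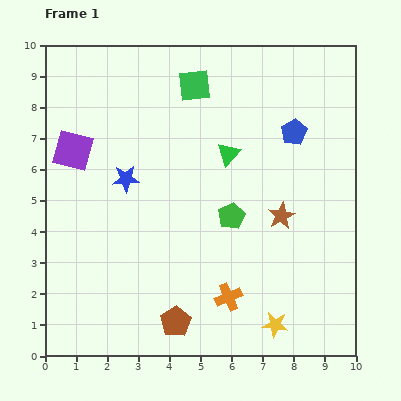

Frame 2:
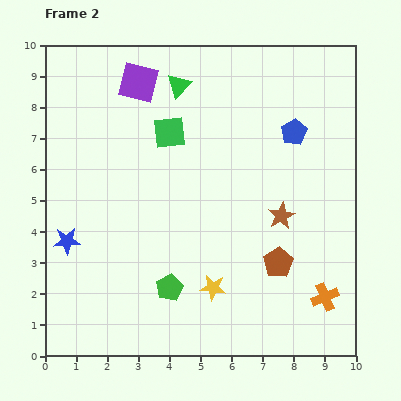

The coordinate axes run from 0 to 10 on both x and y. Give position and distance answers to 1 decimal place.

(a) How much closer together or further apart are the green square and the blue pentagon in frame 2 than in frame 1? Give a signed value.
+0.5

Distance in frame 1: 3.5. Distance in frame 2: 4.0.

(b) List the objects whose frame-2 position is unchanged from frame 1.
the brown star, the blue pentagon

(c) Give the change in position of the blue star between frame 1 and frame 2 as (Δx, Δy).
(-1.9, -2.0)

The blue star was at (2.6, 5.7) in frame 1 and (0.7, 3.7) in frame 2.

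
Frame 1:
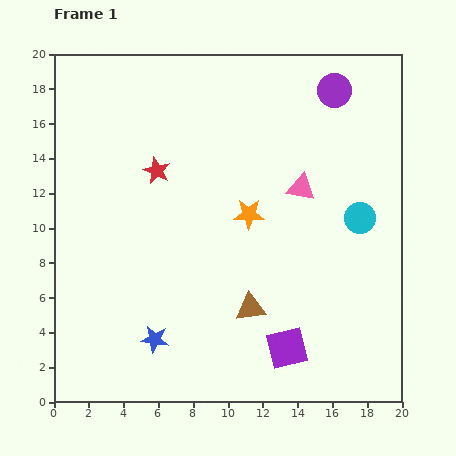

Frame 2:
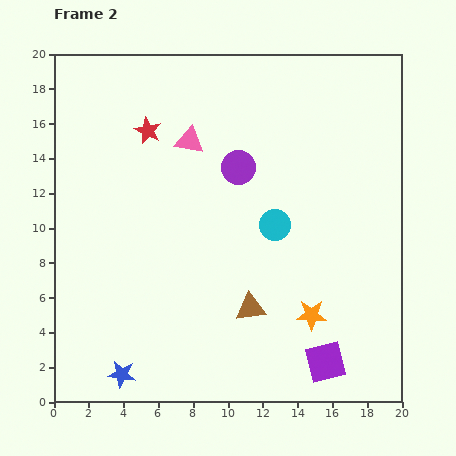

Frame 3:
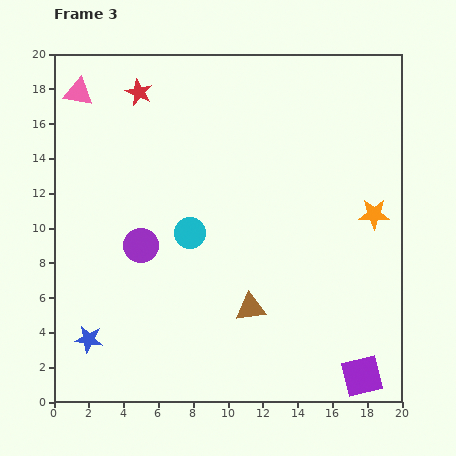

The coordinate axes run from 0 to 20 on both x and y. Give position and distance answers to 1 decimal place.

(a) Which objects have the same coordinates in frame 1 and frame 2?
the brown triangle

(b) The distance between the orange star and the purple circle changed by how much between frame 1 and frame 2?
+0.9

Distance in frame 1: 8.6. Distance in frame 2: 9.5.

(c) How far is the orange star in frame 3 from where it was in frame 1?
7.2

The orange star moved from (11.2, 10.8) to (18.4, 10.8), a distance of √(7.2² + 0.0²) ≈ 7.2.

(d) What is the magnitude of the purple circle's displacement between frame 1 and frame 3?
14.2

The purple circle moved from (16.1, 17.9) to (5.0, 9.0), a distance of √(11.1² + 8.9²) ≈ 14.2.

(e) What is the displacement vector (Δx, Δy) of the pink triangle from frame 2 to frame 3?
(-6.4, 2.8)

The pink triangle was at (7.8, 15.0) in frame 2 and (1.4, 17.8) in frame 3.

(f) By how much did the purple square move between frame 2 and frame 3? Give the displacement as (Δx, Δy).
(2.1, -0.8)

The purple square was at (15.6, 2.3) in frame 2 and (17.7, 1.5) in frame 3.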